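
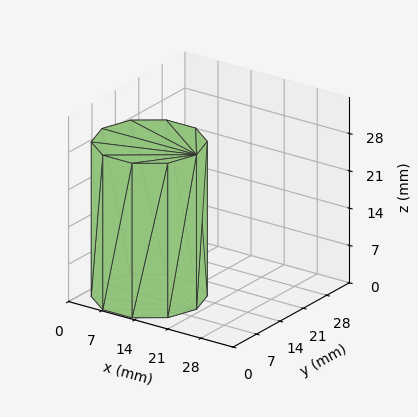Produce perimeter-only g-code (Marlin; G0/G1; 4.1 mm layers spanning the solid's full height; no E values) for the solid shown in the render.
Reading the render: the shape is a regular 10-sided prism (a cylinder approximated with 10 flat sides), circumscribed radius ≈ 10 mm, height ≈ 29 mm (dimensions read to the nearest mm from the axis ticks). For the g-code, the solid's height is divided into equal slices at the stated Δz and each level perimeter traced with G1 moves after a G0 lift.

; perimeter-only toolpath
G21 ; units = mm
G90 ; absolute positioning
G28 ; home
; layer 1
G0 Z4.1
G0 X20.0 Y10.0
G1 X18.1 Y15.9
G1 X13.1 Y19.5
G1 X6.9 Y19.5
G1 X1.9 Y15.9
G1 X0.0 Y10.0
G1 X1.9 Y4.1
G1 X6.9 Y0.5
G1 X13.1 Y0.5
G1 X18.1 Y4.1
G1 X20.0 Y10.0
; layer 2
G0 Z8.3
G0 X20.0 Y10.0
G1 X18.1 Y15.9
G1 X13.1 Y19.5
G1 X6.9 Y19.5
G1 X1.9 Y15.9
G1 X0.0 Y10.0
G1 X1.9 Y4.1
G1 X6.9 Y0.5
G1 X13.1 Y0.5
G1 X18.1 Y4.1
G1 X20.0 Y10.0
; layer 3
G0 Z12.4
G0 X20.0 Y10.0
G1 X18.1 Y15.9
G1 X13.1 Y19.5
G1 X6.9 Y19.5
G1 X1.9 Y15.9
G1 X0.0 Y10.0
G1 X1.9 Y4.1
G1 X6.9 Y0.5
G1 X13.1 Y0.5
G1 X18.1 Y4.1
G1 X20.0 Y10.0
; layer 4
G0 Z16.6
G0 X20.0 Y10.0
G1 X18.1 Y15.9
G1 X13.1 Y19.5
G1 X6.9 Y19.5
G1 X1.9 Y15.9
G1 X0.0 Y10.0
G1 X1.9 Y4.1
G1 X6.9 Y0.5
G1 X13.1 Y0.5
G1 X18.1 Y4.1
G1 X20.0 Y10.0
; layer 5
G0 Z20.7
G0 X20.0 Y10.0
G1 X18.1 Y15.9
G1 X13.1 Y19.5
G1 X6.9 Y19.5
G1 X1.9 Y15.9
G1 X0.0 Y10.0
G1 X1.9 Y4.1
G1 X6.9 Y0.5
G1 X13.1 Y0.5
G1 X18.1 Y4.1
G1 X20.0 Y10.0
; layer 6
G0 Z24.9
G0 X20.0 Y10.0
G1 X18.1 Y15.9
G1 X13.1 Y19.5
G1 X6.9 Y19.5
G1 X1.9 Y15.9
G1 X0.0 Y10.0
G1 X1.9 Y4.1
G1 X6.9 Y0.5
G1 X13.1 Y0.5
G1 X18.1 Y4.1
G1 X20.0 Y10.0
; layer 7
G0 Z29.0
G0 X20.0 Y10.0
G1 X18.1 Y15.9
G1 X13.1 Y19.5
G1 X6.9 Y19.5
G1 X1.9 Y15.9
G1 X0.0 Y10.0
G1 X1.9 Y4.1
G1 X6.9 Y0.5
G1 X13.1 Y0.5
G1 X18.1 Y4.1
G1 X20.0 Y10.0
M2 ; end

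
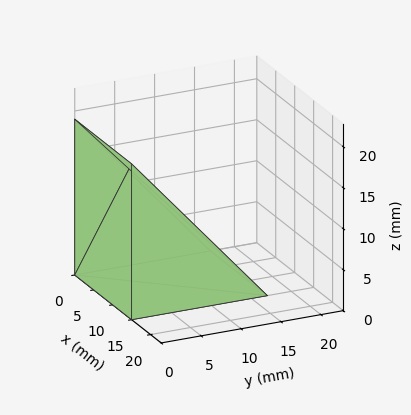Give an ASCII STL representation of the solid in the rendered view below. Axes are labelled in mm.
Reading the render: the shape is a wedge (ramp): 15 × 17 mm base, rising to 19 mm along the y=0 edge and sloping linearly to z=0 at y=17 (dimensions read to the nearest mm from the axis ticks). For the STL, each face is triangulated and given an outward normal.

solid part
  facet normal 0.0000 0.0000 -1.0000
    outer loop
      vertex 15.00 17.00 0.00
      vertex 15.00 0.00 0.00
      vertex 0.00 0.00 0.00
    endloop
  endfacet
  facet normal 0.0000 0.0000 -1.0000
    outer loop
      vertex 0.00 17.00 0.00
      vertex 15.00 17.00 0.00
      vertex 0.00 0.00 0.00
    endloop
  endfacet
  facet normal 0.0000 -1.0000 0.0000
    outer loop
      vertex 0.00 0.00 0.00
      vertex 15.00 0.00 0.00
      vertex 15.00 0.00 19.00
    endloop
  endfacet
  facet normal 0.0000 -1.0000 0.0000
    outer loop
      vertex 0.00 0.00 0.00
      vertex 15.00 0.00 19.00
      vertex 0.00 0.00 19.00
    endloop
  endfacet
  facet normal 0.0000 0.7452 0.6668
    outer loop
      vertex 0.00 0.00 19.00
      vertex 15.00 0.00 19.00
      vertex 15.00 17.00 0.00
    endloop
  endfacet
  facet normal 0.0000 0.7452 0.6668
    outer loop
      vertex 0.00 0.00 19.00
      vertex 15.00 17.00 0.00
      vertex 0.00 17.00 0.00
    endloop
  endfacet
  facet normal -1.0000 0.0000 0.0000
    outer loop
      vertex 0.00 0.00 19.00
      vertex 0.00 17.00 0.00
      vertex 0.00 0.00 0.00
    endloop
  endfacet
  facet normal 1.0000 0.0000 0.0000
    outer loop
      vertex 15.00 0.00 0.00
      vertex 15.00 17.00 0.00
      vertex 15.00 0.00 19.00
    endloop
  endfacet
endsolid part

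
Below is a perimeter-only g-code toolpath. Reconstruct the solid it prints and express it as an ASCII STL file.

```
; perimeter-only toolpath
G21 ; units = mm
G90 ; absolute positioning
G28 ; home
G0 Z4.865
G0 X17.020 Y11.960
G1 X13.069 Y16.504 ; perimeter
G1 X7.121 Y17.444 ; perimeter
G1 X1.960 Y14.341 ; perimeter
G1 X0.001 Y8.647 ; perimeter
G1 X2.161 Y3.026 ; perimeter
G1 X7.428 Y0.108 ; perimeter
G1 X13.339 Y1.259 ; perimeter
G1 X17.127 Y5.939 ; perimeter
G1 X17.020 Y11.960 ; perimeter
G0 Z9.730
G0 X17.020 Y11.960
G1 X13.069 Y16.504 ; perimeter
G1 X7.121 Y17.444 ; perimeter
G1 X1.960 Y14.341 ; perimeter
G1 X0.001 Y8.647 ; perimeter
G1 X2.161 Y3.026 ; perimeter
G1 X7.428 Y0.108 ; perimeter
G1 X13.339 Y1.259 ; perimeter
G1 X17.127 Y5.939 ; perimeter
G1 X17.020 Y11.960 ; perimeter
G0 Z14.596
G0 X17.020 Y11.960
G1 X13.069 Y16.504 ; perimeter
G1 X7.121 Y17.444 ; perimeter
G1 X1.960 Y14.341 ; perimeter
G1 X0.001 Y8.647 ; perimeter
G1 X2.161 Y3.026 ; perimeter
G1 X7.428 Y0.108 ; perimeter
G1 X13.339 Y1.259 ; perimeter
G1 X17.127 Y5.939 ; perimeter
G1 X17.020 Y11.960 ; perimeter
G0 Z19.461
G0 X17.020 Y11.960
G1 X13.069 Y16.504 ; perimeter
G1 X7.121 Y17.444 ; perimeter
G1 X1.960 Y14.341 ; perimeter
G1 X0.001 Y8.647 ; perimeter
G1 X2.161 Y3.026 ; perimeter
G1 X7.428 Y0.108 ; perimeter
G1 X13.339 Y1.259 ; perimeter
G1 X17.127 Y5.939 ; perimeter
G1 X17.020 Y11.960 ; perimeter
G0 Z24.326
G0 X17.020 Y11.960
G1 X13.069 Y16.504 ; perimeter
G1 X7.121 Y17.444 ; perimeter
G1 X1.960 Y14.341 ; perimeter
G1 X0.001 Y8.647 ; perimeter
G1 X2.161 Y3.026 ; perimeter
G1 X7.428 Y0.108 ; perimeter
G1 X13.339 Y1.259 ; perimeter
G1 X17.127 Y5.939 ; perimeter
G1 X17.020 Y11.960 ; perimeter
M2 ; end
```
solid part
  facet normal 0.0000 0.0000 -1.0000
    outer loop
      vertex 7.121 17.444 0.000
      vertex 13.069 16.504 0.000
      vertex 17.020 11.960 0.000
    endloop
  endfacet
  facet normal 0.0000 0.0000 -1.0000
    outer loop
      vertex 1.960 14.341 0.000
      vertex 7.121 17.444 0.000
      vertex 17.020 11.960 0.000
    endloop
  endfacet
  facet normal 0.0000 0.0000 -1.0000
    outer loop
      vertex 0.001 8.647 0.000
      vertex 1.960 14.341 0.000
      vertex 17.020 11.960 0.000
    endloop
  endfacet
  facet normal 0.0000 0.0000 -1.0000
    outer loop
      vertex 2.161 3.026 0.000
      vertex 0.001 8.647 0.000
      vertex 17.020 11.960 0.000
    endloop
  endfacet
  facet normal 0.0000 0.0000 -1.0000
    outer loop
      vertex 7.428 0.108 0.000
      vertex 2.161 3.026 0.000
      vertex 17.020 11.960 0.000
    endloop
  endfacet
  facet normal 0.0000 0.0000 -1.0000
    outer loop
      vertex 13.339 1.259 0.000
      vertex 7.428 0.108 0.000
      vertex 17.020 11.960 0.000
    endloop
  endfacet
  facet normal 0.0000 0.0000 -1.0000
    outer loop
      vertex 17.127 5.939 0.000
      vertex 13.339 1.259 0.000
      vertex 17.020 11.960 0.000
    endloop
  endfacet
  facet normal 0.0000 0.0000 1.0000
    outer loop
      vertex 17.020 11.960 24.326
      vertex 13.069 16.504 24.326
      vertex 7.121 17.444 24.326
    endloop
  endfacet
  facet normal 0.0000 0.0000 1.0000
    outer loop
      vertex 17.020 11.960 24.326
      vertex 7.121 17.444 24.326
      vertex 1.960 14.341 24.326
    endloop
  endfacet
  facet normal 0.0000 0.0000 1.0000
    outer loop
      vertex 17.020 11.960 24.326
      vertex 1.960 14.341 24.326
      vertex 0.001 8.647 24.326
    endloop
  endfacet
  facet normal 0.0000 0.0000 1.0000
    outer loop
      vertex 17.020 11.960 24.326
      vertex 0.001 8.647 24.326
      vertex 2.161 3.026 24.326
    endloop
  endfacet
  facet normal 0.0000 0.0000 1.0000
    outer loop
      vertex 17.020 11.960 24.326
      vertex 2.161 3.026 24.326
      vertex 7.428 0.108 24.326
    endloop
  endfacet
  facet normal 0.0000 0.0000 1.0000
    outer loop
      vertex 17.020 11.960 24.326
      vertex 7.428 0.108 24.326
      vertex 13.339 1.259 24.326
    endloop
  endfacet
  facet normal 0.0000 0.0000 1.0000
    outer loop
      vertex 17.020 11.960 24.326
      vertex 13.339 1.259 24.326
      vertex 17.127 5.939 24.326
    endloop
  endfacet
  facet normal 0.7546 0.6561 0.0000
    outer loop
      vertex 17.020 11.960 0.000
      vertex 13.069 16.504 0.000
      vertex 13.069 16.504 24.326
    endloop
  endfacet
  facet normal 0.7546 0.6561 0.0000
    outer loop
      vertex 17.020 11.960 0.000
      vertex 13.069 16.504 24.326
      vertex 17.020 11.960 24.326
    endloop
  endfacet
  facet normal 0.1561 0.9877 0.0000
    outer loop
      vertex 13.069 16.504 0.000
      vertex 7.121 17.444 0.000
      vertex 7.121 17.444 24.326
    endloop
  endfacet
  facet normal 0.1561 0.9877 0.0000
    outer loop
      vertex 13.069 16.504 0.000
      vertex 7.121 17.444 24.326
      vertex 13.069 16.504 24.326
    endloop
  endfacet
  facet normal -0.5153 0.8570 0.0000
    outer loop
      vertex 7.121 17.444 0.000
      vertex 1.960 14.341 0.000
      vertex 1.960 14.341 24.326
    endloop
  endfacet
  facet normal -0.5153 0.8570 0.0000
    outer loop
      vertex 7.121 17.444 0.000
      vertex 1.960 14.341 24.326
      vertex 7.121 17.444 24.326
    endloop
  endfacet
  facet normal -0.9456 0.3253 0.0000
    outer loop
      vertex 1.960 14.341 0.000
      vertex 0.001 8.647 0.000
      vertex 0.001 8.647 24.326
    endloop
  endfacet
  facet normal -0.9456 0.3253 0.0000
    outer loop
      vertex 1.960 14.341 0.000
      vertex 0.001 8.647 24.326
      vertex 1.960 14.341 24.326
    endloop
  endfacet
  facet normal -0.9335 -0.3587 0.0000
    outer loop
      vertex 0.001 8.647 0.000
      vertex 2.161 3.026 0.000
      vertex 2.161 3.026 24.326
    endloop
  endfacet
  facet normal -0.9335 -0.3587 0.0000
    outer loop
      vertex 0.001 8.647 0.000
      vertex 2.161 3.026 24.326
      vertex 0.001 8.647 24.326
    endloop
  endfacet
  facet normal -0.4846 -0.8747 0.0000
    outer loop
      vertex 2.161 3.026 0.000
      vertex 7.428 0.108 0.000
      vertex 7.428 0.108 24.326
    endloop
  endfacet
  facet normal -0.4846 -0.8747 0.0000
    outer loop
      vertex 2.161 3.026 0.000
      vertex 7.428 0.108 24.326
      vertex 2.161 3.026 24.326
    endloop
  endfacet
  facet normal 0.1911 -0.9816 0.0000
    outer loop
      vertex 7.428 0.108 0.000
      vertex 13.339 1.259 0.000
      vertex 13.339 1.259 24.326
    endloop
  endfacet
  facet normal 0.1911 -0.9816 0.0000
    outer loop
      vertex 7.428 0.108 0.000
      vertex 13.339 1.259 24.326
      vertex 7.428 0.108 24.326
    endloop
  endfacet
  facet normal 0.7773 -0.6291 0.0000
    outer loop
      vertex 13.339 1.259 0.000
      vertex 17.127 5.939 0.000
      vertex 17.127 5.939 24.326
    endloop
  endfacet
  facet normal 0.7773 -0.6291 0.0000
    outer loop
      vertex 13.339 1.259 0.000
      vertex 17.127 5.939 24.326
      vertex 13.339 1.259 24.326
    endloop
  endfacet
  facet normal 0.9998 0.0178 0.0000
    outer loop
      vertex 17.127 5.939 0.000
      vertex 17.020 11.960 0.000
      vertex 17.020 11.960 24.326
    endloop
  endfacet
  facet normal 0.9998 0.0178 0.0000
    outer loop
      vertex 17.127 5.939 0.000
      vertex 17.020 11.960 24.326
      vertex 17.127 5.939 24.326
    endloop
  endfacet
endsolid part

The G0 Z moves step by Δz≈4.865 mm. Every layer's G1 loop is the same polygon, so the solid is a straight extrusion of it from z=0 to z≈24.3. Closing with flat bottom and top caps and triangulating gives 32 facets — a regular 9-sided prism (a cylinder approximated with 9 flat sides), circumscribed radius ≈ 8.8 mm, height ≈ 24.3 mm.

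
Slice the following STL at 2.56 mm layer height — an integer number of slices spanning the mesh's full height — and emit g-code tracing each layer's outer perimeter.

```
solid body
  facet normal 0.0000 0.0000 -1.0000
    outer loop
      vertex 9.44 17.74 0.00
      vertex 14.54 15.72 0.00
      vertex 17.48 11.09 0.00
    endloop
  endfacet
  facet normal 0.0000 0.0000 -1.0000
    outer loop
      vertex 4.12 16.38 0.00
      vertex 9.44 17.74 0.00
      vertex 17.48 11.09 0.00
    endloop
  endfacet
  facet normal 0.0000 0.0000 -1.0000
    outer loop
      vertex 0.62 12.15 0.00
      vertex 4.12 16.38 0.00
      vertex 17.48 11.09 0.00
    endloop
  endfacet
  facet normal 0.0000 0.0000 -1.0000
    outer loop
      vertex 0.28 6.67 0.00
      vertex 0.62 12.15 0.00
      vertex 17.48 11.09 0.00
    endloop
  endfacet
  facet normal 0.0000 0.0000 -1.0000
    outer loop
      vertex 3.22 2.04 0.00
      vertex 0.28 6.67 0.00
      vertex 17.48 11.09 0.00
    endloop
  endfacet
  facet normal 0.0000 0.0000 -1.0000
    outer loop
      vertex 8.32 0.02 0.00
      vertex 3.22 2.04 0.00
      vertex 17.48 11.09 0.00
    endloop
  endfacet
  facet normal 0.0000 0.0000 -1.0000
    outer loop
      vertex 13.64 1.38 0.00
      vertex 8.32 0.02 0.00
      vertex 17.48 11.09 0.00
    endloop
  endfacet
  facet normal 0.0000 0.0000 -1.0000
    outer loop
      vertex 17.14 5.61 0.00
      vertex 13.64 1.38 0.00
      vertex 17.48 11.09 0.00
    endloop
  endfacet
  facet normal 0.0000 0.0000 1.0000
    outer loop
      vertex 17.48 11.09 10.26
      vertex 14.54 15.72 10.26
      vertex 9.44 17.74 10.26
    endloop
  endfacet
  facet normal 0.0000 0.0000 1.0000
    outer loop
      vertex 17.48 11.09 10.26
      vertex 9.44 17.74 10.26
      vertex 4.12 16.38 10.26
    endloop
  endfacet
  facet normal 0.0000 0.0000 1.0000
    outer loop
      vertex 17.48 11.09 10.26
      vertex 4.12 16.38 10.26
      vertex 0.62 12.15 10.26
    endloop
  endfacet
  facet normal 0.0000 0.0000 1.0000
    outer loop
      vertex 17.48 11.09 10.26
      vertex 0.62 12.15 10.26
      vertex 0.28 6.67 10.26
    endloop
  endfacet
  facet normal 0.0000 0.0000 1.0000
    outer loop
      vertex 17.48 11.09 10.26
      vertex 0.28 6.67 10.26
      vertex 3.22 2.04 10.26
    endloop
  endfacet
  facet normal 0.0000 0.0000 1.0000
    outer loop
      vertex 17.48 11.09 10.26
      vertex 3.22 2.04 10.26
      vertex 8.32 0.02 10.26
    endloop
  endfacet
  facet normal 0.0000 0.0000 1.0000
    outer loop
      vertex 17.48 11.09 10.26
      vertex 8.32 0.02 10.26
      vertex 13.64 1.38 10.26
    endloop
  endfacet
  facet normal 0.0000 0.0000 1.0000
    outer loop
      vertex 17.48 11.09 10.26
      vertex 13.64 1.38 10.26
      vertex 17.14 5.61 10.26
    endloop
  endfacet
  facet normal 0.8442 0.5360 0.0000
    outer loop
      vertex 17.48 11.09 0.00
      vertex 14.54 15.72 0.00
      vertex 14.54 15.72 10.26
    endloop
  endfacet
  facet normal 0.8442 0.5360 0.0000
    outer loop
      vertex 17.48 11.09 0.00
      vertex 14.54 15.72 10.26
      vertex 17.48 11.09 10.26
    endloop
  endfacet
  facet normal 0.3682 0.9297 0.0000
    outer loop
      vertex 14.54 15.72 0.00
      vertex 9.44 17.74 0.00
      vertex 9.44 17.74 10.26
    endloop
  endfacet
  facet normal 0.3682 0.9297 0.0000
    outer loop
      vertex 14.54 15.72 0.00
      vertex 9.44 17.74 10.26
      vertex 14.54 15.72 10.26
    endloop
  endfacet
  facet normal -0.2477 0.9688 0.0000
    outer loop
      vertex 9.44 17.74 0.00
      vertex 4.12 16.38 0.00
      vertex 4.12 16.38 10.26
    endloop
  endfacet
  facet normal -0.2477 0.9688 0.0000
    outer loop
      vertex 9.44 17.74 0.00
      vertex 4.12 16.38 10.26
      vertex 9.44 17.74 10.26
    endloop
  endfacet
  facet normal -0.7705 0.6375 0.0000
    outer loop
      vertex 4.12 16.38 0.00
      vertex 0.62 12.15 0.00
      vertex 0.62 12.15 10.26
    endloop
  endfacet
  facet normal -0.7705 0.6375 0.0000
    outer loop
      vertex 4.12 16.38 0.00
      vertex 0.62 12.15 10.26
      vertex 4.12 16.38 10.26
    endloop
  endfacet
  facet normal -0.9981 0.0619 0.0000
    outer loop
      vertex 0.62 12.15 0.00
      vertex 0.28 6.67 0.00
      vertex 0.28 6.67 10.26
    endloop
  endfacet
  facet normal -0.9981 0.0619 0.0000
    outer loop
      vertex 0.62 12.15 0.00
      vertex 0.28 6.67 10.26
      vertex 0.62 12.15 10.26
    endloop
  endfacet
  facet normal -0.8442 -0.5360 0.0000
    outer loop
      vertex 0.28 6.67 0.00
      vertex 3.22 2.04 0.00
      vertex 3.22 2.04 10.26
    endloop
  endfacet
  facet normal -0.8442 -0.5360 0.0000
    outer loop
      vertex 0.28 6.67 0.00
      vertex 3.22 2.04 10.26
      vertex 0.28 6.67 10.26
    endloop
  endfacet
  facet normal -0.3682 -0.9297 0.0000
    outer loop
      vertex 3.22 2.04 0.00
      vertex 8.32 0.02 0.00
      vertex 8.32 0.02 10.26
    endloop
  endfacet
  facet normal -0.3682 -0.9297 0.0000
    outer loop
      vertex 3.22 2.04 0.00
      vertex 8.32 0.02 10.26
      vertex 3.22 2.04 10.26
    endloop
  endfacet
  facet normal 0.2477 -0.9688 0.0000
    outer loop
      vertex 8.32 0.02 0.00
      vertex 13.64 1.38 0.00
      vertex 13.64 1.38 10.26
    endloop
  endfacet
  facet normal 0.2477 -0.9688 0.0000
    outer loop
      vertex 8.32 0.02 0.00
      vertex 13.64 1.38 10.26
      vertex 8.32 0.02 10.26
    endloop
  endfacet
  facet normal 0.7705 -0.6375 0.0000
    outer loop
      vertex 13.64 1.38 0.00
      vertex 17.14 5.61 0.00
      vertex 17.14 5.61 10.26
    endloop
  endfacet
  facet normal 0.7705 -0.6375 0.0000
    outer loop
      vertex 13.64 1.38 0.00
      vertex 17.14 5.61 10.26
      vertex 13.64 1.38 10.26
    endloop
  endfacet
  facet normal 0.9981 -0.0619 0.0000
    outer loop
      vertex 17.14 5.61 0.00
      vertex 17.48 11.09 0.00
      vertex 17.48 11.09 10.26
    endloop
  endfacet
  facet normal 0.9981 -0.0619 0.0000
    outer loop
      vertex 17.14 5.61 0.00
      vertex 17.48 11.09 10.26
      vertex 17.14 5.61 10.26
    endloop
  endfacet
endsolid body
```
; perimeter-only toolpath
G21 ; units = mm
G90 ; absolute positioning
G28 ; home
; layer 1
G0 Z2.56
G0 X17.48 Y11.09
G1 X14.54 Y15.72
G1 X9.44 Y17.74
G1 X4.12 Y16.38
G1 X0.62 Y12.15
G1 X0.28 Y6.67
G1 X3.22 Y2.04
G1 X8.32 Y0.02
G1 X13.64 Y1.38
G1 X17.14 Y5.61
G1 X17.48 Y11.09
; layer 2
G0 Z5.13
G0 X17.48 Y11.09
G1 X14.54 Y15.72
G1 X9.44 Y17.74
G1 X4.12 Y16.38
G1 X0.62 Y12.15
G1 X0.28 Y6.67
G1 X3.22 Y2.04
G1 X8.32 Y0.02
G1 X13.64 Y1.38
G1 X17.14 Y5.61
G1 X17.48 Y11.09
; layer 3
G0 Z7.70
G0 X17.48 Y11.09
G1 X14.54 Y15.72
G1 X9.44 Y17.74
G1 X4.12 Y16.38
G1 X0.62 Y12.15
G1 X0.28 Y6.67
G1 X3.22 Y2.04
G1 X8.32 Y0.02
G1 X13.64 Y1.38
G1 X17.14 Y5.61
G1 X17.48 Y11.09
; layer 4
G0 Z10.26
G0 X17.48 Y11.09
G1 X14.54 Y15.72
G1 X9.44 Y17.74
G1 X4.12 Y16.38
G1 X0.62 Y12.15
G1 X0.28 Y6.67
G1 X3.22 Y2.04
G1 X8.32 Y0.02
G1 X13.64 Y1.38
G1 X17.14 Y5.61
G1 X17.48 Y11.09
M2 ; end

The solid is a regular 10-sided prism (a cylinder approximated with 10 flat sides), circumscribed radius ≈ 8.88 mm, height ≈ 10.3 mm. Slicing at Δz = 2.56 mm — 4 equal slices spanning the solid's height, so layer i sits at z = i·h/4 — gives 4 non-empty perimeters. Each is a 10-segment closed polygon; G0 lifts to the layer z and rapids to the start vertex, then G1 traces the edges.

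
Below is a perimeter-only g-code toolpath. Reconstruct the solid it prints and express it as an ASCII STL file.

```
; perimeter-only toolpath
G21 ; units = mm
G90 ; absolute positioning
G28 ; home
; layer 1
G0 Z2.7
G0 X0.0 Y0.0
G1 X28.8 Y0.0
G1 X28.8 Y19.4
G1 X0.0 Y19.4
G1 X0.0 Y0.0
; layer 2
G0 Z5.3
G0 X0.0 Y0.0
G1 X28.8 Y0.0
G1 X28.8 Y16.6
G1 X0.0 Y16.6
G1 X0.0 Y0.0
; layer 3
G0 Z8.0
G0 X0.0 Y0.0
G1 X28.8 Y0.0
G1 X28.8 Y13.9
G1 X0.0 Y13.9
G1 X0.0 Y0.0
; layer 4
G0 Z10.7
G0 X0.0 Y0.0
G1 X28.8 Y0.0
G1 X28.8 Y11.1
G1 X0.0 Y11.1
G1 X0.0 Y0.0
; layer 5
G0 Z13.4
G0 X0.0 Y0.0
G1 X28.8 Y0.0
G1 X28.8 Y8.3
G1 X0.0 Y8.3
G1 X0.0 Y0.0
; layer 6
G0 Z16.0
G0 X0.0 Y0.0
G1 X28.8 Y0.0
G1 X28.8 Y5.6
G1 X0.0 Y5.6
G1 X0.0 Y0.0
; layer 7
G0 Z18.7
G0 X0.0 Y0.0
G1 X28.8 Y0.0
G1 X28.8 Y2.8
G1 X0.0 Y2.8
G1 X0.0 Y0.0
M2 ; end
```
solid part
  facet normal 0.0000 0.0000 -1.0000
    outer loop
      vertex 28.8 22.2 0.0
      vertex 28.8 0.0 0.0
      vertex 0.0 0.0 0.0
    endloop
  endfacet
  facet normal 0.0000 0.0000 -1.0000
    outer loop
      vertex 0.0 22.2 0.0
      vertex 28.8 22.2 0.0
      vertex 0.0 0.0 0.0
    endloop
  endfacet
  facet normal 0.0000 -1.0000 0.0000
    outer loop
      vertex 0.0 0.0 0.0
      vertex 28.8 0.0 0.0
      vertex 28.8 0.0 21.4
    endloop
  endfacet
  facet normal 0.0000 -1.0000 0.0000
    outer loop
      vertex 0.0 0.0 0.0
      vertex 28.8 0.0 21.4
      vertex 0.0 0.0 21.4
    endloop
  endfacet
  facet normal 0.0000 0.6940 0.7200
    outer loop
      vertex 0.0 0.0 21.4
      vertex 28.8 0.0 21.4
      vertex 28.8 22.2 0.0
    endloop
  endfacet
  facet normal 0.0000 0.6940 0.7200
    outer loop
      vertex 0.0 0.0 21.4
      vertex 28.8 22.2 0.0
      vertex 0.0 22.2 0.0
    endloop
  endfacet
  facet normal -1.0000 0.0000 0.0000
    outer loop
      vertex 0.0 0.0 21.4
      vertex 0.0 22.2 0.0
      vertex 0.0 0.0 0.0
    endloop
  endfacet
  facet normal 1.0000 0.0000 0.0000
    outer loop
      vertex 28.8 0.0 0.0
      vertex 28.8 22.2 0.0
      vertex 28.8 0.0 21.4
    endloop
  endfacet
endsolid part

The G0 Z moves step by Δz≈2.7 mm. The G1 loops shrink linearly with z, so the solid tapers from its base footprint up to z≈21.4. Closing with a flat bottom cap and the tapered top and triangulating gives 8 facets — a wedge (ramp): 28.8 × 22.2 mm base, rising to 21.4 mm along the y=0 edge and sloping linearly to z=0 at y=22.2.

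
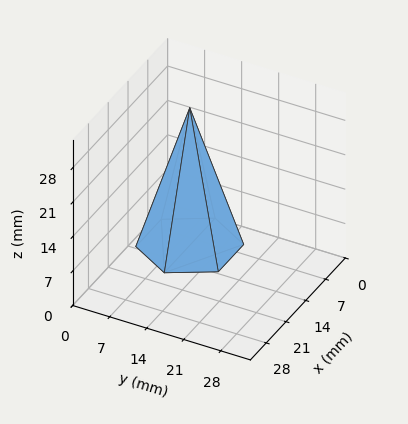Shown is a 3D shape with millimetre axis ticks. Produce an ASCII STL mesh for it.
Reading the render: the shape is a regular 6-sided pyramid, base circumscribed radius ≈ 9 mm, apex at z ≈ 28 mm (dimensions read to the nearest mm from the axis ticks). For the STL, each face is triangulated and given an outward normal.

solid part
  facet normal 0.0000 0.0000 -1.0000
    outer loop
      vertex 4.500 16.794 0.000
      vertex 13.500 16.794 0.000
      vertex 18.000 9.000 0.000
    endloop
  endfacet
  facet normal 0.0000 0.0000 -1.0000
    outer loop
      vertex 0.000 9.000 0.000
      vertex 4.500 16.794 0.000
      vertex 18.000 9.000 0.000
    endloop
  endfacet
  facet normal 0.0000 0.0000 -1.0000
    outer loop
      vertex 4.500 1.206 0.000
      vertex 0.000 9.000 0.000
      vertex 18.000 9.000 0.000
    endloop
  endfacet
  facet normal 0.0000 0.0000 -1.0000
    outer loop
      vertex 13.500 1.206 0.000
      vertex 4.500 1.206 0.000
      vertex 18.000 9.000 0.000
    endloop
  endfacet
  facet normal 0.8343 0.4817 0.2682
    outer loop
      vertex 18.000 9.000 0.000
      vertex 13.500 16.794 0.000
      vertex 9.000 9.000 28.000
    endloop
  endfacet
  facet normal 0.0000 0.9634 0.2682
    outer loop
      vertex 13.500 16.794 0.000
      vertex 4.500 16.794 0.000
      vertex 9.000 9.000 28.000
    endloop
  endfacet
  facet normal -0.8343 0.4817 0.2682
    outer loop
      vertex 4.500 16.794 0.000
      vertex 0.000 9.000 0.000
      vertex 9.000 9.000 28.000
    endloop
  endfacet
  facet normal -0.8343 -0.4817 0.2682
    outer loop
      vertex 0.000 9.000 0.000
      vertex 4.500 1.206 0.000
      vertex 9.000 9.000 28.000
    endloop
  endfacet
  facet normal 0.0000 -0.9634 0.2682
    outer loop
      vertex 4.500 1.206 0.000
      vertex 13.500 1.206 0.000
      vertex 9.000 9.000 28.000
    endloop
  endfacet
  facet normal 0.8343 -0.4817 0.2682
    outer loop
      vertex 13.500 1.206 0.000
      vertex 18.000 9.000 0.000
      vertex 9.000 9.000 28.000
    endloop
  endfacet
endsolid part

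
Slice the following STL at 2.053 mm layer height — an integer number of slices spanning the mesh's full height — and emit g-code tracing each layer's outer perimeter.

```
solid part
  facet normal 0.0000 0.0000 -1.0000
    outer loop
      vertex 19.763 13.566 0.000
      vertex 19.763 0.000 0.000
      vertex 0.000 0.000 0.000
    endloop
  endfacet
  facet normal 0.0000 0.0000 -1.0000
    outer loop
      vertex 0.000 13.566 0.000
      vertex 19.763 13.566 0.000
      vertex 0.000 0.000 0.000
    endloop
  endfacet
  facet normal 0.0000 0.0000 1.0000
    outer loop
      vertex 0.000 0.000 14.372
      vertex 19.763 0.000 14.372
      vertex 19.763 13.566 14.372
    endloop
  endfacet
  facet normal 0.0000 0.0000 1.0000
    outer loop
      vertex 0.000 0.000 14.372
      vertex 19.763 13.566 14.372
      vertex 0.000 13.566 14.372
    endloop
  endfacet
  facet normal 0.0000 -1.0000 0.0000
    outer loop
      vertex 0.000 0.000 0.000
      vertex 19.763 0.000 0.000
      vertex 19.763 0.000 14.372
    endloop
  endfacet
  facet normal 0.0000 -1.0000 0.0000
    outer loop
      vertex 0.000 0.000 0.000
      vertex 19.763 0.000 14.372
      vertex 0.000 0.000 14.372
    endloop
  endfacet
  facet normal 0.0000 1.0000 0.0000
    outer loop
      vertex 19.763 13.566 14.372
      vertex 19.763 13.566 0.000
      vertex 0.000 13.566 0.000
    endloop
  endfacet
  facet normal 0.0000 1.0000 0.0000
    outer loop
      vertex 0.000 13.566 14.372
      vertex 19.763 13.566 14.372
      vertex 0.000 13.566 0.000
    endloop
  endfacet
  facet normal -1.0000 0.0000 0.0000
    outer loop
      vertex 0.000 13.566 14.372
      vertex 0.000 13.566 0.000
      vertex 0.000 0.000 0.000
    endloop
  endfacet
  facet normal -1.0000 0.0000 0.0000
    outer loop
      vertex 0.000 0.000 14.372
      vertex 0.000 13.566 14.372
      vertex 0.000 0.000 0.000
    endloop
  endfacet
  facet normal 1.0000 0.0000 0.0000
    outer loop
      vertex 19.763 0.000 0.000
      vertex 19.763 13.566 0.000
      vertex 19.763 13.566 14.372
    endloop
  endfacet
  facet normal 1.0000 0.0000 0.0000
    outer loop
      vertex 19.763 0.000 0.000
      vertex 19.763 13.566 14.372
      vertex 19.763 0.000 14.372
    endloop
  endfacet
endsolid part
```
; perimeter-only toolpath
G21 ; units = mm
G90 ; absolute positioning
G28 ; home
; layer 1
G0 Z2.053
G0 X0.000 Y0.000
G1 X19.763 Y0.000
G1 X19.763 Y13.566
G1 X0.000 Y13.566
G1 X0.000 Y0.000
; layer 2
G0 Z4.106
G0 X0.000 Y0.000
G1 X19.763 Y0.000
G1 X19.763 Y13.566
G1 X0.000 Y13.566
G1 X0.000 Y0.000
; layer 3
G0 Z6.159
G0 X0.000 Y0.000
G1 X19.763 Y0.000
G1 X19.763 Y13.566
G1 X0.000 Y13.566
G1 X0.000 Y0.000
; layer 4
G0 Z8.213
G0 X0.000 Y0.000
G1 X19.763 Y0.000
G1 X19.763 Y13.566
G1 X0.000 Y13.566
G1 X0.000 Y0.000
; layer 5
G0 Z10.266
G0 X0.000 Y0.000
G1 X19.763 Y0.000
G1 X19.763 Y13.566
G1 X0.000 Y13.566
G1 X0.000 Y0.000
; layer 6
G0 Z12.319
G0 X0.000 Y0.000
G1 X19.763 Y0.000
G1 X19.763 Y13.566
G1 X0.000 Y13.566
G1 X0.000 Y0.000
; layer 7
G0 Z14.372
G0 X0.000 Y0.000
G1 X19.763 Y0.000
G1 X19.763 Y13.566
G1 X0.000 Y13.566
G1 X0.000 Y0.000
M2 ; end

The solid is a rectangular box, roughly 19.8 × 13.6 mm footprint and 14.4 mm tall. Slicing at Δz = 2.053 mm — 7 equal slices spanning the solid's height, so layer i sits at z = i·h/7 — gives 7 non-empty perimeters. Each is a 4-segment closed polygon; G0 lifts to the layer z and rapids to the start vertex, then G1 traces the edges.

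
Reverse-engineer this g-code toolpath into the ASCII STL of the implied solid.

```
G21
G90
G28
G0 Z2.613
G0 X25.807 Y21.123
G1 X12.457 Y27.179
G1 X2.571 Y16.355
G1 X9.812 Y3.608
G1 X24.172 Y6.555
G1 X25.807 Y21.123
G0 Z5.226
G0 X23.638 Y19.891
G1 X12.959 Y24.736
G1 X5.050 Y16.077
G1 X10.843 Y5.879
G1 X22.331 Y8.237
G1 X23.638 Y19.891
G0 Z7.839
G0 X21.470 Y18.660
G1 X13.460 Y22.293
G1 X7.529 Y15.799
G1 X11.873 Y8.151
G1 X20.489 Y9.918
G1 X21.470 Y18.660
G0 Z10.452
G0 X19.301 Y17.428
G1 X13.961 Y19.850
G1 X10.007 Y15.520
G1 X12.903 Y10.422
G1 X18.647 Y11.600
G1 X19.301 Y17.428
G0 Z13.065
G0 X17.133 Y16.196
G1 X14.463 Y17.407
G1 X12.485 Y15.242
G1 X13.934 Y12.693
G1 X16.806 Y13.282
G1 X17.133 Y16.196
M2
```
solid part
  facet normal 0.0000 0.0000 -1.0000
    outer loop
      vertex 0.093 16.633 0.000
      vertex 11.956 29.622 0.000
      vertex 27.975 22.355 0.000
    endloop
  endfacet
  facet normal 0.0000 0.0000 -1.0000
    outer loop
      vertex 8.782 1.337 0.000
      vertex 0.093 16.633 0.000
      vertex 27.975 22.355 0.000
    endloop
  endfacet
  facet normal 0.0000 0.0000 -1.0000
    outer loop
      vertex 26.014 4.873 0.000
      vertex 8.782 1.337 0.000
      vertex 27.975 22.355 0.000
    endloop
  endfacet
  facet normal 0.3270 0.7208 0.6112
    outer loop
      vertex 27.975 22.355 0.000
      vertex 11.956 29.622 0.000
      vertex 14.964 14.964 15.678
    endloop
  endfacet
  facet normal -0.5844 0.5338 0.6112
    outer loop
      vertex 11.956 29.622 0.000
      vertex 0.093 16.633 0.000
      vertex 14.964 14.964 15.678
    endloop
  endfacet
  facet normal -0.6882 -0.3909 0.6112
    outer loop
      vertex 0.093 16.633 0.000
      vertex 8.782 1.337 0.000
      vertex 14.964 14.964 15.678
    endloop
  endfacet
  facet normal 0.1591 -0.7753 0.6112
    outer loop
      vertex 8.782 1.337 0.000
      vertex 26.014 4.873 0.000
      vertex 14.964 14.964 15.678
    endloop
  endfacet
  facet normal 0.7866 -0.0882 0.6112
    outer loop
      vertex 26.014 4.873 0.000
      vertex 27.975 22.355 0.000
      vertex 14.964 14.964 15.678
    endloop
  endfacet
endsolid part

The G0 Z moves step by Δz≈2.613 mm. The G1 loops shrink linearly with z, so the solid tapers from its base footprint up to z≈15.7. Closing with a flat bottom cap and the tapered top and triangulating gives 8 facets — a regular 5-sided pyramid, base circumscribed radius ≈ 15 mm, apex at z ≈ 15.7 mm.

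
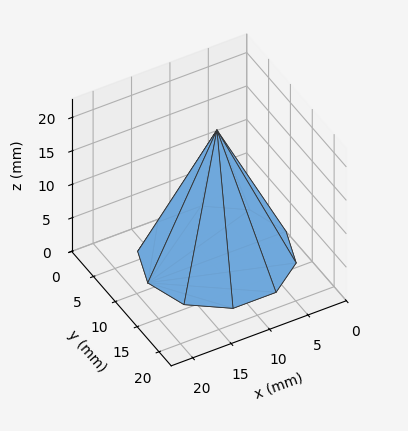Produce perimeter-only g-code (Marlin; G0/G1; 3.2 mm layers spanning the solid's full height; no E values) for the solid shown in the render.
Reading the render: the shape is a regular 10-sided pyramid, base circumscribed radius ≈ 9 mm, apex at z ≈ 19 mm (dimensions read to the nearest mm from the axis ticks). For the g-code, the solid's height is divided into equal slices at the stated Δz and each level perimeter traced with G1 moves after a G0 lift.

; perimeter-only toolpath
G21 ; units = mm
G90 ; absolute positioning
G28 ; home
; layer 1
G0 Z3.2
G0 X16.5 Y9.0
G1 X15.1 Y13.4
G1 X11.3 Y16.2
G1 X6.7 Y16.2
G1 X2.9 Y13.4
G1 X1.5 Y9.0
G1 X2.9 Y4.6
G1 X6.7 Y1.8
G1 X11.3 Y1.8
G1 X15.1 Y4.6
G1 X16.5 Y9.0
; layer 2
G0 Z6.3
G0 X15.0 Y9.0
G1 X13.9 Y12.5
G1 X10.9 Y14.7
G1 X7.1 Y14.7
G1 X4.1 Y12.5
G1 X3.0 Y9.0
G1 X4.1 Y5.5
G1 X7.1 Y3.3
G1 X10.9 Y3.3
G1 X13.9 Y5.5
G1 X15.0 Y9.0
; layer 3
G0 Z9.5
G0 X13.5 Y9.0
G1 X12.7 Y11.7
G1 X10.4 Y13.3
G1 X7.6 Y13.3
G1 X5.3 Y11.7
G1 X4.5 Y9.0
G1 X5.3 Y6.3
G1 X7.6 Y4.7
G1 X10.4 Y4.7
G1 X12.7 Y6.3
G1 X13.5 Y9.0
; layer 4
G0 Z12.7
G0 X12.0 Y9.0
G1 X11.4 Y10.8
G1 X9.9 Y11.9
G1 X8.1 Y11.9
G1 X6.6 Y10.8
G1 X6.0 Y9.0
G1 X6.6 Y7.2
G1 X8.1 Y6.1
G1 X9.9 Y6.1
G1 X11.4 Y7.2
G1 X12.0 Y9.0
; layer 5
G0 Z15.8
G0 X10.5 Y9.0
G1 X10.2 Y9.9
G1 X9.5 Y10.4
G1 X8.5 Y10.4
G1 X7.8 Y9.9
G1 X7.5 Y9.0
G1 X7.8 Y8.1
G1 X8.5 Y7.6
G1 X9.5 Y7.6
G1 X10.2 Y8.1
G1 X10.5 Y9.0
M2 ; end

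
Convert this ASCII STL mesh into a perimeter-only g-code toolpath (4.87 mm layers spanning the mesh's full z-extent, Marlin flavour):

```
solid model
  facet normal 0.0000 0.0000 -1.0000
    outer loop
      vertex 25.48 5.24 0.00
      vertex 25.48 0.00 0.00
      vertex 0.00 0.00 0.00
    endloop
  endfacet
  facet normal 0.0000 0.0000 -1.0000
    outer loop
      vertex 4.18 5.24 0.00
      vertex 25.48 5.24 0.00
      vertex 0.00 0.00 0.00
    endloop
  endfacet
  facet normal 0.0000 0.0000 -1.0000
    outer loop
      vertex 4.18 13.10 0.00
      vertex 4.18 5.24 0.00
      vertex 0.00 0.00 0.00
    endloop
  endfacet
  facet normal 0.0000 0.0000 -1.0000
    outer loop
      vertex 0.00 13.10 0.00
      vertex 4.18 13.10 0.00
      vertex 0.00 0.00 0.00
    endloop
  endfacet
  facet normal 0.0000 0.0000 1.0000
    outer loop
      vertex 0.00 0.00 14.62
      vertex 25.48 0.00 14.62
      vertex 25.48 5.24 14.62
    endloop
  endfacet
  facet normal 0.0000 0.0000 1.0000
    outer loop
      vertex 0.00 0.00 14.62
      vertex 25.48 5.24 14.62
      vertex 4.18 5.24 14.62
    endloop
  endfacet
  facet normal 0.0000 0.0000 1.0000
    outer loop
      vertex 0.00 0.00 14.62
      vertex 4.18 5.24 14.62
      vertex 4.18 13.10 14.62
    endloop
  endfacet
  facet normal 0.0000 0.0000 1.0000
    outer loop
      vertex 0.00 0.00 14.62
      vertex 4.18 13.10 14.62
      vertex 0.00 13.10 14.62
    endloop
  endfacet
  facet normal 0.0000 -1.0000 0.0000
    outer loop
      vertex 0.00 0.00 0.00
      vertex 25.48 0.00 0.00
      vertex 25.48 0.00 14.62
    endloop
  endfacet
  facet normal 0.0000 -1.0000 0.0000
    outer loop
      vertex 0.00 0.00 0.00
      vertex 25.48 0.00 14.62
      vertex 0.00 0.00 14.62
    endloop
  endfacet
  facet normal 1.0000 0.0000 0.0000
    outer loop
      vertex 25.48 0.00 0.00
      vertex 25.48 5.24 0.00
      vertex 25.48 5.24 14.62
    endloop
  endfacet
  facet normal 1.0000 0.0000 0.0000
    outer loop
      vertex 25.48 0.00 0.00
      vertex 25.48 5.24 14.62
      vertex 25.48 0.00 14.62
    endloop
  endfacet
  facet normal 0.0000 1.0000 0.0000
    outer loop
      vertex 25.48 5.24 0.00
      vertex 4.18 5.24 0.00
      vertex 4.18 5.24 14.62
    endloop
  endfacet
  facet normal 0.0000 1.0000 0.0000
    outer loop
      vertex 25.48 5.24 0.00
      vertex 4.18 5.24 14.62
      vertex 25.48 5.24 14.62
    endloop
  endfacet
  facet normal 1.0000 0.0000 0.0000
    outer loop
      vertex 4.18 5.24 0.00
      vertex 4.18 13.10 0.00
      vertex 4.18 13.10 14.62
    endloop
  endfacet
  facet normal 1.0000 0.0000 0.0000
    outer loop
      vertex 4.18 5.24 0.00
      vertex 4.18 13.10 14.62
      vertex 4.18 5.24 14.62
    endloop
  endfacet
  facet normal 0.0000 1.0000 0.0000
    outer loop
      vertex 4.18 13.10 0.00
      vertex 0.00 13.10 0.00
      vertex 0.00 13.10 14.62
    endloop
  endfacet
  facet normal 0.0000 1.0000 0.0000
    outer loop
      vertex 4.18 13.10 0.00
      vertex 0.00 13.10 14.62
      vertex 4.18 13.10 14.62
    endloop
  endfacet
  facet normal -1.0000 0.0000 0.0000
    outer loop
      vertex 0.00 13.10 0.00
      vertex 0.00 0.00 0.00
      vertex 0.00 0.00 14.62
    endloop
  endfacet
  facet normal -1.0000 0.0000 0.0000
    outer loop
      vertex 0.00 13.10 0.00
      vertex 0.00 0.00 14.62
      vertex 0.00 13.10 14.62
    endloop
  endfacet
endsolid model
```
; perimeter-only toolpath
G21 ; units = mm
G90 ; absolute positioning
G28 ; home
; layer 1
G0 Z4.87
G0 X0.00 Y0.00
G1 X25.48 Y0.00
G1 X25.48 Y5.24
G1 X4.18 Y5.24
G1 X4.18 Y13.10
G1 X0.00 Y13.10
G1 X0.00 Y0.00
; layer 2
G0 Z9.75
G0 X0.00 Y0.00
G1 X25.48 Y0.00
G1 X25.48 Y5.24
G1 X4.18 Y5.24
G1 X4.18 Y13.10
G1 X0.00 Y13.10
G1 X0.00 Y0.00
; layer 3
G0 Z14.62
G0 X0.00 Y0.00
G1 X25.48 Y0.00
G1 X25.48 Y5.24
G1 X4.18 Y5.24
G1 X4.18 Y13.10
G1 X0.00 Y13.10
G1 X0.00 Y0.00
M2 ; end

The solid is an L-shaped prism: outer 25.5 × 13.1 mm, arm thicknesses ≈ 5.24 mm (horizontal) and 4.18 mm (vertical), extruded 14.6 mm in z. Slicing at Δz = 4.87 mm — 3 equal slices spanning the solid's height, so layer i sits at z = i·h/3 — gives 3 non-empty perimeters. Each is a 6-segment closed polygon; G0 lifts to the layer z and rapids to the start vertex, then G1 traces the edges.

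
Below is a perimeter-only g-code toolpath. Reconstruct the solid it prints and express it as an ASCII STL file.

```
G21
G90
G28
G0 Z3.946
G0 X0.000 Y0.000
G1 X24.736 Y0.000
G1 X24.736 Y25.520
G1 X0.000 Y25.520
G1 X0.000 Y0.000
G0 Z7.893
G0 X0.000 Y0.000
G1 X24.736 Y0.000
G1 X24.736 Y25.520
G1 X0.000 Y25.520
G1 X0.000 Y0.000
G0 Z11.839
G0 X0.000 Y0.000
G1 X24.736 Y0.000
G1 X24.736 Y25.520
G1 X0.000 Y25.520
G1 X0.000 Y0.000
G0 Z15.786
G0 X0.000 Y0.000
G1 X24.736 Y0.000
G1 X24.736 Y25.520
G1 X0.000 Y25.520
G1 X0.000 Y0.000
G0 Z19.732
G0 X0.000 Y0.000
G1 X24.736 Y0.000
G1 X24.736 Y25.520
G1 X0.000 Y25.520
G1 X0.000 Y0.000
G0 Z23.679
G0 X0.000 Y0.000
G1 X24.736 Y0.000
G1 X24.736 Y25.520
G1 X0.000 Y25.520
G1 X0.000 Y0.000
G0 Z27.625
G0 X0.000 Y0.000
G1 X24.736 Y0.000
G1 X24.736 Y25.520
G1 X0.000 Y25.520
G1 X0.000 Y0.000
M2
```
solid part
  facet normal 0.0000 0.0000 -1.0000
    outer loop
      vertex 24.736 25.520 0.000
      vertex 24.736 0.000 0.000
      vertex 0.000 0.000 0.000
    endloop
  endfacet
  facet normal 0.0000 0.0000 -1.0000
    outer loop
      vertex 0.000 25.520 0.000
      vertex 24.736 25.520 0.000
      vertex 0.000 0.000 0.000
    endloop
  endfacet
  facet normal 0.0000 0.0000 1.0000
    outer loop
      vertex 0.000 0.000 27.625
      vertex 24.736 0.000 27.625
      vertex 24.736 25.520 27.625
    endloop
  endfacet
  facet normal 0.0000 0.0000 1.0000
    outer loop
      vertex 0.000 0.000 27.625
      vertex 24.736 25.520 27.625
      vertex 0.000 25.520 27.625
    endloop
  endfacet
  facet normal 0.0000 -1.0000 0.0000
    outer loop
      vertex 0.000 0.000 0.000
      vertex 24.736 0.000 0.000
      vertex 24.736 0.000 27.625
    endloop
  endfacet
  facet normal 0.0000 -1.0000 0.0000
    outer loop
      vertex 0.000 0.000 0.000
      vertex 24.736 0.000 27.625
      vertex 0.000 0.000 27.625
    endloop
  endfacet
  facet normal 0.0000 1.0000 0.0000
    outer loop
      vertex 24.736 25.520 27.625
      vertex 24.736 25.520 0.000
      vertex 0.000 25.520 0.000
    endloop
  endfacet
  facet normal 0.0000 1.0000 0.0000
    outer loop
      vertex 0.000 25.520 27.625
      vertex 24.736 25.520 27.625
      vertex 0.000 25.520 0.000
    endloop
  endfacet
  facet normal -1.0000 0.0000 0.0000
    outer loop
      vertex 0.000 25.520 27.625
      vertex 0.000 25.520 0.000
      vertex 0.000 0.000 0.000
    endloop
  endfacet
  facet normal -1.0000 0.0000 0.0000
    outer loop
      vertex 0.000 0.000 27.625
      vertex 0.000 25.520 27.625
      vertex 0.000 0.000 0.000
    endloop
  endfacet
  facet normal 1.0000 0.0000 0.0000
    outer loop
      vertex 24.736 0.000 0.000
      vertex 24.736 25.520 0.000
      vertex 24.736 25.520 27.625
    endloop
  endfacet
  facet normal 1.0000 0.0000 0.0000
    outer loop
      vertex 24.736 0.000 0.000
      vertex 24.736 25.520 27.625
      vertex 24.736 0.000 27.625
    endloop
  endfacet
endsolid part

The G0 Z moves step by Δz≈3.946 mm. Every layer's G1 loop is the same polygon, so the solid is a straight extrusion of it from z=0 to z≈27.6. Closing with flat bottom and top caps and triangulating gives 12 facets — a rectangular box, roughly 24.7 × 25.5 mm footprint and 27.6 mm tall.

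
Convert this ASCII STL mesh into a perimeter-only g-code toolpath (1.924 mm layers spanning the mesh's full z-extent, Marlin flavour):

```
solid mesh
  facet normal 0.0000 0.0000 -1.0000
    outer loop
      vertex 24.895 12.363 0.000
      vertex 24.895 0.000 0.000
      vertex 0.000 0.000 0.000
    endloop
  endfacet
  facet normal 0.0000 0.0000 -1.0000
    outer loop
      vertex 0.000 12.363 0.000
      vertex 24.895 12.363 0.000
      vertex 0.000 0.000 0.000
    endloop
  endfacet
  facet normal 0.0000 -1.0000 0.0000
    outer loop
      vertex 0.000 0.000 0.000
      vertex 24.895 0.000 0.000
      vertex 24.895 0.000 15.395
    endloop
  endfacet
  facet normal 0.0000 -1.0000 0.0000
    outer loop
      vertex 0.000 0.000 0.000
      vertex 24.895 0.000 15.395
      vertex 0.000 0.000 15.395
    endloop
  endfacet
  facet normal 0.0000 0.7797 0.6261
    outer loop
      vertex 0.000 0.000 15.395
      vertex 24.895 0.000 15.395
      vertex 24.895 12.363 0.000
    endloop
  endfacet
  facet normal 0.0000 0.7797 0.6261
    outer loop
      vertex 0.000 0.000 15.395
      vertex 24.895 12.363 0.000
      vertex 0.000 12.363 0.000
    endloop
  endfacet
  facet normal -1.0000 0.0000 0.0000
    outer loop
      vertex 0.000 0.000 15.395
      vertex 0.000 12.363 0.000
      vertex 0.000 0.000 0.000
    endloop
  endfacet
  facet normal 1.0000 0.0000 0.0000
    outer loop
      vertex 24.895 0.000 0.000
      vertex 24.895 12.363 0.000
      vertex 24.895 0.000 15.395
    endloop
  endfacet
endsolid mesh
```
; perimeter-only toolpath
G21 ; units = mm
G90 ; absolute positioning
G28 ; home
; layer 1
G0 Z1.924
G0 X0.000 Y0.000
G1 X24.895 Y0.000
G1 X24.895 Y10.818
G1 X0.000 Y10.818
G1 X0.000 Y0.000
; layer 2
G0 Z3.849
G0 X0.000 Y0.000
G1 X24.895 Y0.000
G1 X24.895 Y9.272
G1 X0.000 Y9.272
G1 X0.000 Y0.000
; layer 3
G0 Z5.773
G0 X0.000 Y0.000
G1 X24.895 Y0.000
G1 X24.895 Y7.727
G1 X0.000 Y7.727
G1 X0.000 Y0.000
; layer 4
G0 Z7.697
G0 X0.000 Y0.000
G1 X24.895 Y0.000
G1 X24.895 Y6.181
G1 X0.000 Y6.181
G1 X0.000 Y0.000
; layer 5
G0 Z9.622
G0 X0.000 Y0.000
G1 X24.895 Y0.000
G1 X24.895 Y4.636
G1 X0.000 Y4.636
G1 X0.000 Y0.000
; layer 6
G0 Z11.546
G0 X0.000 Y0.000
G1 X24.895 Y0.000
G1 X24.895 Y3.091
G1 X0.000 Y3.091
G1 X0.000 Y0.000
; layer 7
G0 Z13.471
G0 X0.000 Y0.000
G1 X24.895 Y0.000
G1 X24.895 Y1.545
G1 X0.000 Y1.545
G1 X0.000 Y0.000
M2 ; end

The solid is a wedge (ramp): 24.9 × 12.4 mm base, rising to 15.4 mm along the y=0 edge and sloping linearly to z=0 at y=12.4. Slicing at Δz = 1.924 mm — 8 equal slices spanning the solid's height, so layer i sits at z = i·h/8 — gives 7 non-empty perimeters. Each is a 4-segment closed polygon; G0 lifts to the layer z and rapids to the start vertex, then G1 traces the edges. The cross-section shrinks linearly with z (the slice at the apex is degenerate and omitted).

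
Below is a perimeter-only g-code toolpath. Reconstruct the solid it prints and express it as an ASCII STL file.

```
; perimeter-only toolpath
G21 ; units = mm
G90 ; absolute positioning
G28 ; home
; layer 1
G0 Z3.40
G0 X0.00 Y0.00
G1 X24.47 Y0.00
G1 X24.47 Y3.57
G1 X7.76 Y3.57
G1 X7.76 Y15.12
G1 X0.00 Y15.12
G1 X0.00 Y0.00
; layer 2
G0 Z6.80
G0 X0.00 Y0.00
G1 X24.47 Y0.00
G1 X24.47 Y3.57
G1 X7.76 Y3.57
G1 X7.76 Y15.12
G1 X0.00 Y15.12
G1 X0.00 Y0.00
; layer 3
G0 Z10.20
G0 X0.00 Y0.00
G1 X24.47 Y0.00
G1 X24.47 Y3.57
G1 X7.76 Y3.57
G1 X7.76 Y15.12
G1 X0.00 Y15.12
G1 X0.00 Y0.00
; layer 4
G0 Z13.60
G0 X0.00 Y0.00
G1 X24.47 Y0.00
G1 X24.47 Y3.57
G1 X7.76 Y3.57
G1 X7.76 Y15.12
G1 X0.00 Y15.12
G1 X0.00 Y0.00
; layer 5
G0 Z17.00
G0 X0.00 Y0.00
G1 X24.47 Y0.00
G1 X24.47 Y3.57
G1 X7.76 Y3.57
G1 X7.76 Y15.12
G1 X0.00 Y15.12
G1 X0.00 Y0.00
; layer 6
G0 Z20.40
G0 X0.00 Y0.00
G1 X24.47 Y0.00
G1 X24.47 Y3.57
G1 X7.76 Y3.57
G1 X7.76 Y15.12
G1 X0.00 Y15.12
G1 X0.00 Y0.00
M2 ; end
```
solid part
  facet normal 0.0000 0.0000 -1.0000
    outer loop
      vertex 24.47 3.57 0.00
      vertex 24.47 0.00 0.00
      vertex 0.00 0.00 0.00
    endloop
  endfacet
  facet normal 0.0000 0.0000 -1.0000
    outer loop
      vertex 7.76 3.57 0.00
      vertex 24.47 3.57 0.00
      vertex 0.00 0.00 0.00
    endloop
  endfacet
  facet normal 0.0000 0.0000 -1.0000
    outer loop
      vertex 7.76 15.12 0.00
      vertex 7.76 3.57 0.00
      vertex 0.00 0.00 0.00
    endloop
  endfacet
  facet normal 0.0000 0.0000 -1.0000
    outer loop
      vertex 0.00 15.12 0.00
      vertex 7.76 15.12 0.00
      vertex 0.00 0.00 0.00
    endloop
  endfacet
  facet normal 0.0000 0.0000 1.0000
    outer loop
      vertex 0.00 0.00 20.40
      vertex 24.47 0.00 20.40
      vertex 24.47 3.57 20.40
    endloop
  endfacet
  facet normal 0.0000 0.0000 1.0000
    outer loop
      vertex 0.00 0.00 20.40
      vertex 24.47 3.57 20.40
      vertex 7.76 3.57 20.40
    endloop
  endfacet
  facet normal 0.0000 0.0000 1.0000
    outer loop
      vertex 0.00 0.00 20.40
      vertex 7.76 3.57 20.40
      vertex 7.76 15.12 20.40
    endloop
  endfacet
  facet normal 0.0000 0.0000 1.0000
    outer loop
      vertex 0.00 0.00 20.40
      vertex 7.76 15.12 20.40
      vertex 0.00 15.12 20.40
    endloop
  endfacet
  facet normal 0.0000 -1.0000 0.0000
    outer loop
      vertex 0.00 0.00 0.00
      vertex 24.47 0.00 0.00
      vertex 24.47 0.00 20.40
    endloop
  endfacet
  facet normal 0.0000 -1.0000 0.0000
    outer loop
      vertex 0.00 0.00 0.00
      vertex 24.47 0.00 20.40
      vertex 0.00 0.00 20.40
    endloop
  endfacet
  facet normal 1.0000 0.0000 0.0000
    outer loop
      vertex 24.47 0.00 0.00
      vertex 24.47 3.57 0.00
      vertex 24.47 3.57 20.40
    endloop
  endfacet
  facet normal 1.0000 0.0000 0.0000
    outer loop
      vertex 24.47 0.00 0.00
      vertex 24.47 3.57 20.40
      vertex 24.47 0.00 20.40
    endloop
  endfacet
  facet normal 0.0000 1.0000 0.0000
    outer loop
      vertex 24.47 3.57 0.00
      vertex 7.76 3.57 0.00
      vertex 7.76 3.57 20.40
    endloop
  endfacet
  facet normal 0.0000 1.0000 0.0000
    outer loop
      vertex 24.47 3.57 0.00
      vertex 7.76 3.57 20.40
      vertex 24.47 3.57 20.40
    endloop
  endfacet
  facet normal 1.0000 0.0000 0.0000
    outer loop
      vertex 7.76 3.57 0.00
      vertex 7.76 15.12 0.00
      vertex 7.76 15.12 20.40
    endloop
  endfacet
  facet normal 1.0000 0.0000 0.0000
    outer loop
      vertex 7.76 3.57 0.00
      vertex 7.76 15.12 20.40
      vertex 7.76 3.57 20.40
    endloop
  endfacet
  facet normal 0.0000 1.0000 0.0000
    outer loop
      vertex 7.76 15.12 0.00
      vertex 0.00 15.12 0.00
      vertex 0.00 15.12 20.40
    endloop
  endfacet
  facet normal 0.0000 1.0000 0.0000
    outer loop
      vertex 7.76 15.12 0.00
      vertex 0.00 15.12 20.40
      vertex 7.76 15.12 20.40
    endloop
  endfacet
  facet normal -1.0000 0.0000 0.0000
    outer loop
      vertex 0.00 15.12 0.00
      vertex 0.00 0.00 0.00
      vertex 0.00 0.00 20.40
    endloop
  endfacet
  facet normal -1.0000 0.0000 0.0000
    outer loop
      vertex 0.00 15.12 0.00
      vertex 0.00 0.00 20.40
      vertex 0.00 15.12 20.40
    endloop
  endfacet
endsolid part

The G0 Z moves step by Δz≈3.40 mm. Every layer's G1 loop is the same polygon, so the solid is a straight extrusion of it from z=0 to z≈20.4. Closing with flat bottom and top caps and triangulating gives 20 facets — an L-shaped prism: outer 24.5 × 15.1 mm, arm thicknesses ≈ 3.57 mm (horizontal) and 7.76 mm (vertical), extruded 20.4 mm in z.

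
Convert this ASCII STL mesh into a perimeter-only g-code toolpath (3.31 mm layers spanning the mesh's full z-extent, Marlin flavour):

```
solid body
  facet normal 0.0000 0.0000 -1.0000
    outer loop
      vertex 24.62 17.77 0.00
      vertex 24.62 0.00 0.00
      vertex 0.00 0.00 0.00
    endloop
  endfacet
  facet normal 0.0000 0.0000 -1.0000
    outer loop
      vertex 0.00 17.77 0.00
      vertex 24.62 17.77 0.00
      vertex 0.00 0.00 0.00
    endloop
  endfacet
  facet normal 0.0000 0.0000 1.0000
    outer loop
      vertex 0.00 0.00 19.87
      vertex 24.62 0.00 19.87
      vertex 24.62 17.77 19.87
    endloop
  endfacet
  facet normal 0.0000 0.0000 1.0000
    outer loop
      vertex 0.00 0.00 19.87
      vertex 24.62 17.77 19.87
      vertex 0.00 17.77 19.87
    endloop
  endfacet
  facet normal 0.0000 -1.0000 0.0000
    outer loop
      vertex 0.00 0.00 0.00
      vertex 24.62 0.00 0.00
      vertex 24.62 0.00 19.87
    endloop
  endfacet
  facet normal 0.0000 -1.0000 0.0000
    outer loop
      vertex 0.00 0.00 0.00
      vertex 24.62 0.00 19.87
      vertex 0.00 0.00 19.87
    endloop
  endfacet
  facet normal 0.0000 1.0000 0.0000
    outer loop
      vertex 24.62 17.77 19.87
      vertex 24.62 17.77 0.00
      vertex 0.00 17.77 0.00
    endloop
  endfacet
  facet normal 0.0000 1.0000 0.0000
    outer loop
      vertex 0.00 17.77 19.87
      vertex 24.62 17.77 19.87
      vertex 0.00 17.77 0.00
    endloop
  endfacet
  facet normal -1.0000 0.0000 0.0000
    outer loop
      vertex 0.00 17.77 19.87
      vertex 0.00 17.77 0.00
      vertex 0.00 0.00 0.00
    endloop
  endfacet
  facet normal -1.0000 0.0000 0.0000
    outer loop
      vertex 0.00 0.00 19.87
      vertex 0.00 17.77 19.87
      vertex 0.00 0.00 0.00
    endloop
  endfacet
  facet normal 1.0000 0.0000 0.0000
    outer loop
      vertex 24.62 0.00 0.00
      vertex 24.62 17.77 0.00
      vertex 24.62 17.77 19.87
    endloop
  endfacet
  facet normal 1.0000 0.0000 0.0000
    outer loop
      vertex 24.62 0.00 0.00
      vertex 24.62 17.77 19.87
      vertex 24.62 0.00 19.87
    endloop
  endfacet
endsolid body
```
; perimeter-only toolpath
G21 ; units = mm
G90 ; absolute positioning
G28 ; home
; layer 1
G0 Z3.31
G0 X0.00 Y0.00
G1 X24.62 Y0.00
G1 X24.62 Y17.77
G1 X0.00 Y17.77
G1 X0.00 Y0.00
; layer 2
G0 Z6.62
G0 X0.00 Y0.00
G1 X24.62 Y0.00
G1 X24.62 Y17.77
G1 X0.00 Y17.77
G1 X0.00 Y0.00
; layer 3
G0 Z9.94
G0 X0.00 Y0.00
G1 X24.62 Y0.00
G1 X24.62 Y17.77
G1 X0.00 Y17.77
G1 X0.00 Y0.00
; layer 4
G0 Z13.25
G0 X0.00 Y0.00
G1 X24.62 Y0.00
G1 X24.62 Y17.77
G1 X0.00 Y17.77
G1 X0.00 Y0.00
; layer 5
G0 Z16.56
G0 X0.00 Y0.00
G1 X24.62 Y0.00
G1 X24.62 Y17.77
G1 X0.00 Y17.77
G1 X0.00 Y0.00
; layer 6
G0 Z19.87
G0 X0.00 Y0.00
G1 X24.62 Y0.00
G1 X24.62 Y17.77
G1 X0.00 Y17.77
G1 X0.00 Y0.00
M2 ; end

The solid is a rectangular box, roughly 24.6 × 17.8 mm footprint and 19.9 mm tall. Slicing at Δz = 3.31 mm — 6 equal slices spanning the solid's height, so layer i sits at z = i·h/6 — gives 6 non-empty perimeters. Each is a 4-segment closed polygon; G0 lifts to the layer z and rapids to the start vertex, then G1 traces the edges.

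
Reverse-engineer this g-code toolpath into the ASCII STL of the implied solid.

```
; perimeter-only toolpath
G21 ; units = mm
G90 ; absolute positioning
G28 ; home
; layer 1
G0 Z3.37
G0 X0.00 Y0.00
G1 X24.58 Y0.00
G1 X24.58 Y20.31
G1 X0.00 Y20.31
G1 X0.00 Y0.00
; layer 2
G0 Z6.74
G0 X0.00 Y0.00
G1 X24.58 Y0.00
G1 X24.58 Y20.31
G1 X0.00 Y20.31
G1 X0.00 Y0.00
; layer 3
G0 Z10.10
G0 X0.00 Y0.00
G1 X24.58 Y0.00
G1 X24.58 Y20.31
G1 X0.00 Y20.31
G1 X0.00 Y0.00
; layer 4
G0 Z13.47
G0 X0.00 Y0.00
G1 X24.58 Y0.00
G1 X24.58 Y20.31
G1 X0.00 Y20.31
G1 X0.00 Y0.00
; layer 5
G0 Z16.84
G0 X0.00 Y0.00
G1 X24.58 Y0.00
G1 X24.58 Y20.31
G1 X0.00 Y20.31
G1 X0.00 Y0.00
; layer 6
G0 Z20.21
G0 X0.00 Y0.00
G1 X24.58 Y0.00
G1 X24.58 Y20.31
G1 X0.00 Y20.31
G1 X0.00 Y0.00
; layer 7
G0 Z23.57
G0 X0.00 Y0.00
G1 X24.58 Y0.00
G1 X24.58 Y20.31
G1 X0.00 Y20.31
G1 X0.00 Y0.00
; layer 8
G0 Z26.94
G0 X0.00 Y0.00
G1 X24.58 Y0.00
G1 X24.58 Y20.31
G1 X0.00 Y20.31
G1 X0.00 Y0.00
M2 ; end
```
solid part
  facet normal 0.0000 0.0000 -1.0000
    outer loop
      vertex 24.58 20.31 0.00
      vertex 24.58 0.00 0.00
      vertex 0.00 0.00 0.00
    endloop
  endfacet
  facet normal 0.0000 0.0000 -1.0000
    outer loop
      vertex 0.00 20.31 0.00
      vertex 24.58 20.31 0.00
      vertex 0.00 0.00 0.00
    endloop
  endfacet
  facet normal 0.0000 0.0000 1.0000
    outer loop
      vertex 0.00 0.00 26.94
      vertex 24.58 0.00 26.94
      vertex 24.58 20.31 26.94
    endloop
  endfacet
  facet normal 0.0000 0.0000 1.0000
    outer loop
      vertex 0.00 0.00 26.94
      vertex 24.58 20.31 26.94
      vertex 0.00 20.31 26.94
    endloop
  endfacet
  facet normal 0.0000 -1.0000 0.0000
    outer loop
      vertex 0.00 0.00 0.00
      vertex 24.58 0.00 0.00
      vertex 24.58 0.00 26.94
    endloop
  endfacet
  facet normal 0.0000 -1.0000 0.0000
    outer loop
      vertex 0.00 0.00 0.00
      vertex 24.58 0.00 26.94
      vertex 0.00 0.00 26.94
    endloop
  endfacet
  facet normal 0.0000 1.0000 0.0000
    outer loop
      vertex 24.58 20.31 26.94
      vertex 24.58 20.31 0.00
      vertex 0.00 20.31 0.00
    endloop
  endfacet
  facet normal 0.0000 1.0000 0.0000
    outer loop
      vertex 0.00 20.31 26.94
      vertex 24.58 20.31 26.94
      vertex 0.00 20.31 0.00
    endloop
  endfacet
  facet normal -1.0000 0.0000 0.0000
    outer loop
      vertex 0.00 20.31 26.94
      vertex 0.00 20.31 0.00
      vertex 0.00 0.00 0.00
    endloop
  endfacet
  facet normal -1.0000 0.0000 0.0000
    outer loop
      vertex 0.00 0.00 26.94
      vertex 0.00 20.31 26.94
      vertex 0.00 0.00 0.00
    endloop
  endfacet
  facet normal 1.0000 0.0000 0.0000
    outer loop
      vertex 24.58 0.00 0.00
      vertex 24.58 20.31 0.00
      vertex 24.58 20.31 26.94
    endloop
  endfacet
  facet normal 1.0000 0.0000 0.0000
    outer loop
      vertex 24.58 0.00 0.00
      vertex 24.58 20.31 26.94
      vertex 24.58 0.00 26.94
    endloop
  endfacet
endsolid part

The G0 Z moves step by Δz≈3.37 mm. Every layer's G1 loop is the same polygon, so the solid is a straight extrusion of it from z=0 to z≈26.9. Closing with flat bottom and top caps and triangulating gives 12 facets — a rectangular box, roughly 24.6 × 20.3 mm footprint and 26.9 mm tall.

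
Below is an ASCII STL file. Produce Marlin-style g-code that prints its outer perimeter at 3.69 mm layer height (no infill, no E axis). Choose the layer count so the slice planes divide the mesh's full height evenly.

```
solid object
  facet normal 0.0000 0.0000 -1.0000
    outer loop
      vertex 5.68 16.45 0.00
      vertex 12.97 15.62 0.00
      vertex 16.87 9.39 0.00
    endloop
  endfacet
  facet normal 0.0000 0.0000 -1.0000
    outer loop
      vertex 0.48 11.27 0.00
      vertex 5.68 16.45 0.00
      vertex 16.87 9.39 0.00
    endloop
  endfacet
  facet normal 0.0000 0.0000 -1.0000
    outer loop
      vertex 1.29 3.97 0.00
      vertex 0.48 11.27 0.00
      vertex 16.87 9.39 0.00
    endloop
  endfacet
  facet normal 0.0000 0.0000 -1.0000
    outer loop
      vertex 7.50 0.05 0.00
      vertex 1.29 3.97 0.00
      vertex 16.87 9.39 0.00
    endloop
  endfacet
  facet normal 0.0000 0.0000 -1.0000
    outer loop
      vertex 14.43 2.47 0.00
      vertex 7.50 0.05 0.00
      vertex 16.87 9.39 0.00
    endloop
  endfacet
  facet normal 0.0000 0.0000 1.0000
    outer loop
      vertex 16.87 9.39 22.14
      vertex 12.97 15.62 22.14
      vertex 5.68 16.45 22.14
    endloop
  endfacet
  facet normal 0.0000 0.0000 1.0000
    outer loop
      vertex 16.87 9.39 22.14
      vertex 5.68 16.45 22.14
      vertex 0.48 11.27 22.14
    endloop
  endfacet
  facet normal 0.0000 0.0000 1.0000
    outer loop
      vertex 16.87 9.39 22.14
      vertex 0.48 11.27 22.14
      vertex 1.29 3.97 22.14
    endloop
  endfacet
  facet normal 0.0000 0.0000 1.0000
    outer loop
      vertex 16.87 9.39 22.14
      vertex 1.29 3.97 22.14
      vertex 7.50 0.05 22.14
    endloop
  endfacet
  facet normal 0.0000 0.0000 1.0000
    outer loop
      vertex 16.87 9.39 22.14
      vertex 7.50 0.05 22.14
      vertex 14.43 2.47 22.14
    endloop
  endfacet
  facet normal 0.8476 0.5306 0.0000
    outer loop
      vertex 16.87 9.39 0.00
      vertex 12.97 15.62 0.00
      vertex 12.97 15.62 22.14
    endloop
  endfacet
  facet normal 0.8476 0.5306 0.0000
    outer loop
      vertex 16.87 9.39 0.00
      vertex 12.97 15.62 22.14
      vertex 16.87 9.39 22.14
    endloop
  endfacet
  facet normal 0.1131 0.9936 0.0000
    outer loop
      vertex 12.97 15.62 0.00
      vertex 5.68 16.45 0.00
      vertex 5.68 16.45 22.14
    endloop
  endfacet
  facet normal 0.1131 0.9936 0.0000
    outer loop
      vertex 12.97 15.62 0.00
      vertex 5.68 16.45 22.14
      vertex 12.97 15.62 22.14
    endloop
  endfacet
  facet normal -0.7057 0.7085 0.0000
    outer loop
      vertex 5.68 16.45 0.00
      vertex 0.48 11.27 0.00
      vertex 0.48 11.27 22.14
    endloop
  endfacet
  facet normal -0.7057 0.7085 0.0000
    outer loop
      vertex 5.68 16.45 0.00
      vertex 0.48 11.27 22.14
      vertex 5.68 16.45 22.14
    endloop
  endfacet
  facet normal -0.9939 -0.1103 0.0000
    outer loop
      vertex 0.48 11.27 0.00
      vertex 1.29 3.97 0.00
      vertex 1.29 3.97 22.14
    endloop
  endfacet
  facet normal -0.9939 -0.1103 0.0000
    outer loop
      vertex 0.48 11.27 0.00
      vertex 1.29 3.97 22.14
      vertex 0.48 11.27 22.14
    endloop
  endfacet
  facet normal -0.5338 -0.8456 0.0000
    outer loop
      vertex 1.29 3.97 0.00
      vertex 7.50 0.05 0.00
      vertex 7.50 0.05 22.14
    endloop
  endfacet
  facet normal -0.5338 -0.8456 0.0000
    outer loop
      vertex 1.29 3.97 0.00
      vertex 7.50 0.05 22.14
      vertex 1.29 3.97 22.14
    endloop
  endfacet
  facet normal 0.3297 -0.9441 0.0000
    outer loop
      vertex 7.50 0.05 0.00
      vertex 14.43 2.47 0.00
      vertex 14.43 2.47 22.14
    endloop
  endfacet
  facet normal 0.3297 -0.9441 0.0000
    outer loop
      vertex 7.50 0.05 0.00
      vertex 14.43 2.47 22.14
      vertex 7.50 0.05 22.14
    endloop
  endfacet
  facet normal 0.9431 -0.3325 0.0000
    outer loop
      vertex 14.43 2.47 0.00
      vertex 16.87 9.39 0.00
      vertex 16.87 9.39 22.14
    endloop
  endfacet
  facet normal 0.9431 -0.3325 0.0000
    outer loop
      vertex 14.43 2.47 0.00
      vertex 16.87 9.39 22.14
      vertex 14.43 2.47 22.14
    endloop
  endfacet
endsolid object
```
; perimeter-only toolpath
G21 ; units = mm
G90 ; absolute positioning
G28 ; home
; layer 1
G0 Z3.69
G0 X16.87 Y9.39
G1 X12.97 Y15.62
G1 X5.68 Y16.45
G1 X0.48 Y11.27
G1 X1.29 Y3.97
G1 X7.50 Y0.05
G1 X14.43 Y2.47
G1 X16.87 Y9.39
; layer 2
G0 Z7.38
G0 X16.87 Y9.39
G1 X12.97 Y15.62
G1 X5.68 Y16.45
G1 X0.48 Y11.27
G1 X1.29 Y3.97
G1 X7.50 Y0.05
G1 X14.43 Y2.47
G1 X16.87 Y9.39
; layer 3
G0 Z11.07
G0 X16.87 Y9.39
G1 X12.97 Y15.62
G1 X5.68 Y16.45
G1 X0.48 Y11.27
G1 X1.29 Y3.97
G1 X7.50 Y0.05
G1 X14.43 Y2.47
G1 X16.87 Y9.39
; layer 4
G0 Z14.76
G0 X16.87 Y9.39
G1 X12.97 Y15.62
G1 X5.68 Y16.45
G1 X0.48 Y11.27
G1 X1.29 Y3.97
G1 X7.50 Y0.05
G1 X14.43 Y2.47
G1 X16.87 Y9.39
; layer 5
G0 Z18.45
G0 X16.87 Y9.39
G1 X12.97 Y15.62
G1 X5.68 Y16.45
G1 X0.48 Y11.27
G1 X1.29 Y3.97
G1 X7.50 Y0.05
G1 X14.43 Y2.47
G1 X16.87 Y9.39
; layer 6
G0 Z22.14
G0 X16.87 Y9.39
G1 X12.97 Y15.62
G1 X5.68 Y16.45
G1 X0.48 Y11.27
G1 X1.29 Y3.97
G1 X7.50 Y0.05
G1 X14.43 Y2.47
G1 X16.87 Y9.39
M2 ; end

The solid is a regular 7-sided prism (a cylinder approximated with 7 flat sides), circumscribed radius ≈ 8.46 mm, height ≈ 22.1 mm. Slicing at Δz = 3.69 mm — 6 equal slices spanning the solid's height, so layer i sits at z = i·h/6 — gives 6 non-empty perimeters. Each is a 7-segment closed polygon; G0 lifts to the layer z and rapids to the start vertex, then G1 traces the edges.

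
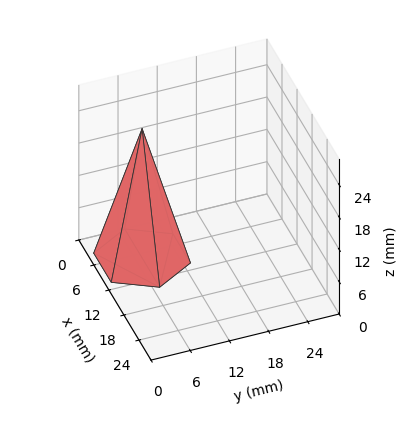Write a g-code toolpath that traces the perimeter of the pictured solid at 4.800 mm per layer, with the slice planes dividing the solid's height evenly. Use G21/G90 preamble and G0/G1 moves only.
Reading the render: the shape is a regular 6-sided pyramid, base circumscribed radius ≈ 7 mm, apex at z ≈ 24 mm (dimensions read to the nearest mm from the axis ticks). For the g-code, the solid's height is divided into equal slices at the stated Δz and each level perimeter traced with G1 moves after a G0 lift.

; perimeter-only toolpath
G21 ; units = mm
G90 ; absolute positioning
G28 ; home
; layer 1
G0 Z4.800
G0 X12.600 Y7.000
G1 X9.800 Y11.850
G1 X4.200 Y11.850
G1 X1.400 Y7.000
G1 X4.200 Y2.150
G1 X9.800 Y2.150
G1 X12.600 Y7.000
; layer 2
G0 Z9.600
G0 X11.200 Y7.000
G1 X9.100 Y10.637
G1 X4.900 Y10.637
G1 X2.800 Y7.000
G1 X4.900 Y3.363
G1 X9.100 Y3.363
G1 X11.200 Y7.000
; layer 3
G0 Z14.400
G0 X9.800 Y7.000
G1 X8.400 Y9.425
G1 X5.600 Y9.425
G1 X4.200 Y7.000
G1 X5.600 Y4.575
G1 X8.400 Y4.575
G1 X9.800 Y7.000
; layer 4
G0 Z19.200
G0 X8.400 Y7.000
G1 X7.700 Y8.212
G1 X6.300 Y8.212
G1 X5.600 Y7.000
G1 X6.300 Y5.788
G1 X7.700 Y5.788
G1 X8.400 Y7.000
M2 ; end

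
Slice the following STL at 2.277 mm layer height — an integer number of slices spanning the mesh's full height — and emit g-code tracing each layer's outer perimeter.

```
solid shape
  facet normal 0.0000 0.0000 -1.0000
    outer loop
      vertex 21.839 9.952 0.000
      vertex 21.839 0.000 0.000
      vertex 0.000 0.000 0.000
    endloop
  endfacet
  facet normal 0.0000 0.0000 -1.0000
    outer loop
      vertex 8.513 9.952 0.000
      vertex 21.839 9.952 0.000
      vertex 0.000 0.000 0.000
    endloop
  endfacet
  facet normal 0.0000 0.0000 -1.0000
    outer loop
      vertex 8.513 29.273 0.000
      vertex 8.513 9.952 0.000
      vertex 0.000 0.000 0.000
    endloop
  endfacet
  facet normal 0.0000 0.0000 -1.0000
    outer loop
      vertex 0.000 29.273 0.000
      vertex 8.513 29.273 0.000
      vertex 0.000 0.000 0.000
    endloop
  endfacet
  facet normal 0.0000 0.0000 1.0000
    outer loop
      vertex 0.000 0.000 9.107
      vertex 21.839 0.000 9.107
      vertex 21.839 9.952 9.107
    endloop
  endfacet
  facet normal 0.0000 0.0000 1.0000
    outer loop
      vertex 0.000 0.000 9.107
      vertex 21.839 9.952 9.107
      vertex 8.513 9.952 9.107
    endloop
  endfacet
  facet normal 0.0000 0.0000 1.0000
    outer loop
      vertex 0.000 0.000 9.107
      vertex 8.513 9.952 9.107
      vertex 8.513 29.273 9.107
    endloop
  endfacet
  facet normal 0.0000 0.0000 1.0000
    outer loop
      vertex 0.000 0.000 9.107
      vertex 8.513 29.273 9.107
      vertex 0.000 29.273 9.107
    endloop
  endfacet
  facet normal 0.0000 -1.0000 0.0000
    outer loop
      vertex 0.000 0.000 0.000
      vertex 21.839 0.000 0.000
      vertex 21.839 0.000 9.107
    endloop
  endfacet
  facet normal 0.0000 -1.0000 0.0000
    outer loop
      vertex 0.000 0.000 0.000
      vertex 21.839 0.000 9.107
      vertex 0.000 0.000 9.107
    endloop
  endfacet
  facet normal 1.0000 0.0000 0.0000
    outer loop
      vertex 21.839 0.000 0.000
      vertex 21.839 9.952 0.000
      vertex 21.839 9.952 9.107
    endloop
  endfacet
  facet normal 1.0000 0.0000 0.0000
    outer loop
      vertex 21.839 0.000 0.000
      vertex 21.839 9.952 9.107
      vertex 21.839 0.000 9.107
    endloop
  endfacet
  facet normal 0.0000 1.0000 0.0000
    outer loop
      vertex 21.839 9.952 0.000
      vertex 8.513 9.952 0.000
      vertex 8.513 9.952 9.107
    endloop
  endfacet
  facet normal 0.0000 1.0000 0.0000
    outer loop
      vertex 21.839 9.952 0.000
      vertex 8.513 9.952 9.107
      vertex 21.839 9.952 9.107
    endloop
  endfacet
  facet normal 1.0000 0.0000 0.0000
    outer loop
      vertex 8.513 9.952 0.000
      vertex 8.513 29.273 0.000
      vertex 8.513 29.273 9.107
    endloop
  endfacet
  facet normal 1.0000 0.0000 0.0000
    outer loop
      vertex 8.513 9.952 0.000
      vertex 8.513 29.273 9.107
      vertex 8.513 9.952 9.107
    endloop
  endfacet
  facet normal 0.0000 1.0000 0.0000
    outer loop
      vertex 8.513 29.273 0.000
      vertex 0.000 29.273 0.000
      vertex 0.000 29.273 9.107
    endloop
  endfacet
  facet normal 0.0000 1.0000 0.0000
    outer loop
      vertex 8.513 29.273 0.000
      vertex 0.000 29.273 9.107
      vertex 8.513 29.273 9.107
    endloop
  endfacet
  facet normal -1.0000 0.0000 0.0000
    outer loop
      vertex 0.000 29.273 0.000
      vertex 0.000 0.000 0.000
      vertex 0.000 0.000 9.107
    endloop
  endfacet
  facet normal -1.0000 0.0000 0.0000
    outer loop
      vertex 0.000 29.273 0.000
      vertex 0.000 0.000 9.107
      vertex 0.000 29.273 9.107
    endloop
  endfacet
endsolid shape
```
; perimeter-only toolpath
G21 ; units = mm
G90 ; absolute positioning
G28 ; home
; layer 1
G0 Z2.277
G0 X0.000 Y0.000
G1 X21.839 Y0.000
G1 X21.839 Y9.952
G1 X8.513 Y9.952
G1 X8.513 Y29.273
G1 X0.000 Y29.273
G1 X0.000 Y0.000
; layer 2
G0 Z4.553
G0 X0.000 Y0.000
G1 X21.839 Y0.000
G1 X21.839 Y9.952
G1 X8.513 Y9.952
G1 X8.513 Y29.273
G1 X0.000 Y29.273
G1 X0.000 Y0.000
; layer 3
G0 Z6.830
G0 X0.000 Y0.000
G1 X21.839 Y0.000
G1 X21.839 Y9.952
G1 X8.513 Y9.952
G1 X8.513 Y29.273
G1 X0.000 Y29.273
G1 X0.000 Y0.000
; layer 4
G0 Z9.107
G0 X0.000 Y0.000
G1 X21.839 Y0.000
G1 X21.839 Y9.952
G1 X8.513 Y9.952
G1 X8.513 Y29.273
G1 X0.000 Y29.273
G1 X0.000 Y0.000
M2 ; end

The solid is an L-shaped prism: outer 21.8 × 29.3 mm, arm thicknesses ≈ 9.95 mm (horizontal) and 8.51 mm (vertical), extruded 9.11 mm in z. Slicing at Δz = 2.277 mm — 4 equal slices spanning the solid's height, so layer i sits at z = i·h/4 — gives 4 non-empty perimeters. Each is a 6-segment closed polygon; G0 lifts to the layer z and rapids to the start vertex, then G1 traces the edges.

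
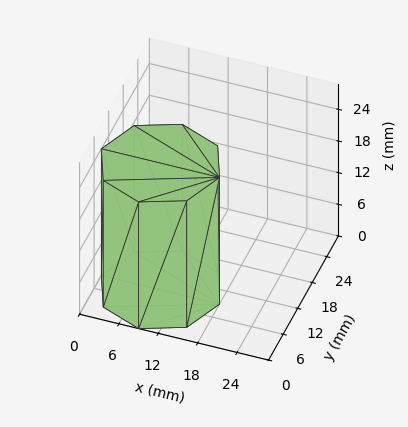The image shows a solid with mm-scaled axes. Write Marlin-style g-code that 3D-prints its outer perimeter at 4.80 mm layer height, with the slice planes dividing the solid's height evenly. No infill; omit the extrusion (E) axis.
Reading the render: the shape is a regular 8-sided prism (a cylinder approximated with 8 flat sides), circumscribed radius ≈ 9 mm, height ≈ 24 mm (dimensions read to the nearest mm from the axis ticks). For the g-code, the solid's height is divided into equal slices at the stated Δz and each level perimeter traced with G1 moves after a G0 lift.

; perimeter-only toolpath
G21 ; units = mm
G90 ; absolute positioning
G28 ; home
; layer 1
G0 Z4.80
G0 X18.00 Y9.00
G1 X15.36 Y15.36
G1 X9.00 Y18.00
G1 X2.64 Y15.36
G1 X0.00 Y9.00
G1 X2.64 Y2.64
G1 X9.00 Y0.00
G1 X15.36 Y2.64
G1 X18.00 Y9.00
; layer 2
G0 Z9.60
G0 X18.00 Y9.00
G1 X15.36 Y15.36
G1 X9.00 Y18.00
G1 X2.64 Y15.36
G1 X0.00 Y9.00
G1 X2.64 Y2.64
G1 X9.00 Y0.00
G1 X15.36 Y2.64
G1 X18.00 Y9.00
; layer 3
G0 Z14.40
G0 X18.00 Y9.00
G1 X15.36 Y15.36
G1 X9.00 Y18.00
G1 X2.64 Y15.36
G1 X0.00 Y9.00
G1 X2.64 Y2.64
G1 X9.00 Y0.00
G1 X15.36 Y2.64
G1 X18.00 Y9.00
; layer 4
G0 Z19.20
G0 X18.00 Y9.00
G1 X15.36 Y15.36
G1 X9.00 Y18.00
G1 X2.64 Y15.36
G1 X0.00 Y9.00
G1 X2.64 Y2.64
G1 X9.00 Y0.00
G1 X15.36 Y2.64
G1 X18.00 Y9.00
; layer 5
G0 Z24.00
G0 X18.00 Y9.00
G1 X15.36 Y15.36
G1 X9.00 Y18.00
G1 X2.64 Y15.36
G1 X0.00 Y9.00
G1 X2.64 Y2.64
G1 X9.00 Y0.00
G1 X15.36 Y2.64
G1 X18.00 Y9.00
M2 ; end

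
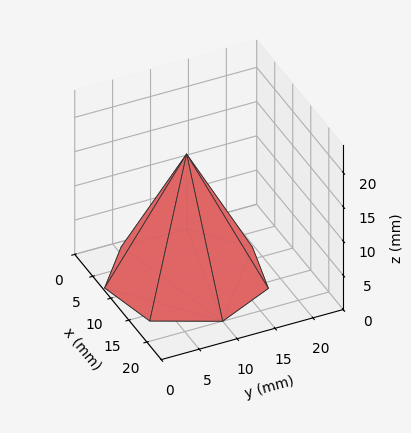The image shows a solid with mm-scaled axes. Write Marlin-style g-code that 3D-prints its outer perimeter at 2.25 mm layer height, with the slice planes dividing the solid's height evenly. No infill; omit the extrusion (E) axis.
Reading the render: the shape is a regular 7-sided pyramid, base circumscribed radius ≈ 10 mm, apex at z ≈ 18 mm (dimensions read to the nearest mm from the axis ticks). For the g-code, the solid's height is divided into equal slices at the stated Δz and each level perimeter traced with G1 moves after a G0 lift.

; perimeter-only toolpath
G21 ; units = mm
G90 ; absolute positioning
G28 ; home
; layer 1
G0 Z2.25
G0 X18.75 Y10.00
G1 X15.45 Y16.84
G1 X8.05 Y18.53
G1 X2.12 Y13.80
G1 X2.12 Y6.20
G1 X8.05 Y1.47
G1 X15.45 Y3.16
G1 X18.75 Y10.00
; layer 2
G0 Z4.50
G0 X17.50 Y10.00
G1 X14.67 Y15.87
G1 X8.33 Y17.31
G1 X3.24 Y13.25
G1 X3.24 Y6.75
G1 X8.33 Y2.69
G1 X14.67 Y4.13
G1 X17.50 Y10.00
; layer 3
G0 Z6.75
G0 X16.25 Y10.00
G1 X13.89 Y14.89
G1 X8.61 Y16.09
G1 X4.37 Y12.71
G1 X4.37 Y7.29
G1 X8.61 Y3.91
G1 X13.89 Y5.11
G1 X16.25 Y10.00
; layer 4
G0 Z9.00
G0 X15.00 Y10.00
G1 X13.12 Y13.91
G1 X8.88 Y14.88
G1 X5.50 Y12.17
G1 X5.50 Y7.83
G1 X8.88 Y5.12
G1 X13.12 Y6.09
G1 X15.00 Y10.00
; layer 5
G0 Z11.25
G0 X13.75 Y10.00
G1 X12.34 Y12.93
G1 X9.16 Y13.66
G1 X6.62 Y11.63
G1 X6.62 Y8.37
G1 X9.16 Y6.34
G1 X12.34 Y7.07
G1 X13.75 Y10.00
; layer 6
G0 Z13.50
G0 X12.50 Y10.00
G1 X11.56 Y11.96
G1 X9.44 Y12.44
G1 X7.75 Y11.09
G1 X7.75 Y8.91
G1 X9.44 Y7.56
G1 X11.56 Y8.04
G1 X12.50 Y10.00
; layer 7
G0 Z15.75
G0 X11.25 Y10.00
G1 X10.78 Y10.98
G1 X9.72 Y11.22
G1 X8.87 Y10.54
G1 X8.87 Y9.46
G1 X9.72 Y8.78
G1 X10.78 Y9.02
G1 X11.25 Y10.00
M2 ; end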